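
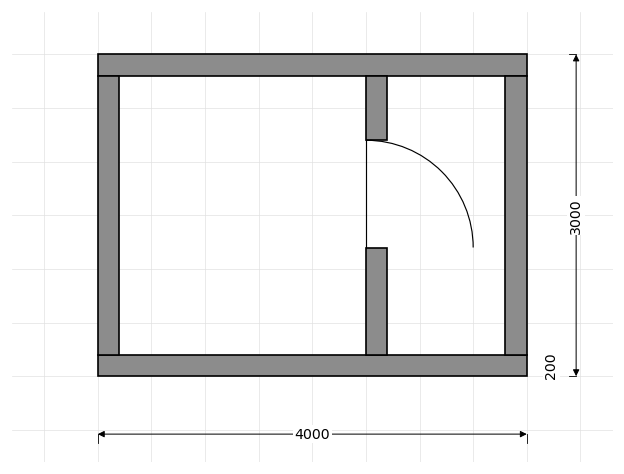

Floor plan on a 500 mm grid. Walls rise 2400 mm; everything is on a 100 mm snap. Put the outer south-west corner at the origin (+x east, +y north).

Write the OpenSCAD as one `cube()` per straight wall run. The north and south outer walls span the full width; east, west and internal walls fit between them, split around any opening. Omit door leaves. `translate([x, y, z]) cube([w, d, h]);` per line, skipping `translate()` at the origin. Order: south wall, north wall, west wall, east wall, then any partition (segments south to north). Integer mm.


cube([4000, 200, 2400]);
translate([0, 2800, 0]) cube([4000, 200, 2400]);
translate([0, 200, 0]) cube([200, 2600, 2400]);
translate([3800, 200, 0]) cube([200, 2600, 2400]);
translate([2500, 200, 0]) cube([200, 1000, 2400]);
translate([2500, 2200, 0]) cube([200, 600, 2400]);


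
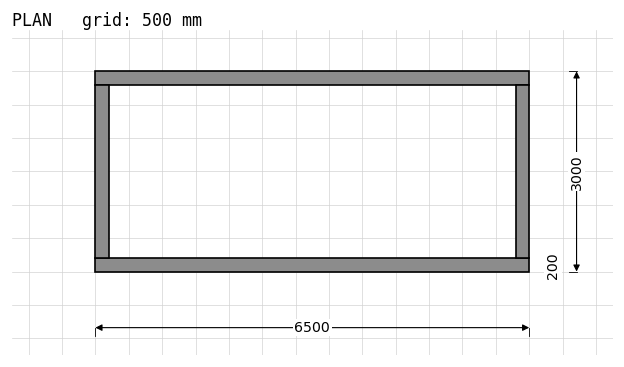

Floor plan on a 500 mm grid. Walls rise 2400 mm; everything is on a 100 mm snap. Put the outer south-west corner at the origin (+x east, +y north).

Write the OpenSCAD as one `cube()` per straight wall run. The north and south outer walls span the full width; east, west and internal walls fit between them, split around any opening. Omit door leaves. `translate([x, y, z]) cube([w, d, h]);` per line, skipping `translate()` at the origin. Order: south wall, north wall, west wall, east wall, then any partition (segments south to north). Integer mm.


cube([6500, 200, 2400]);
translate([0, 2800, 0]) cube([6500, 200, 2400]);
translate([0, 200, 0]) cube([200, 2600, 2400]);
translate([6300, 200, 0]) cube([200, 2600, 2400]);


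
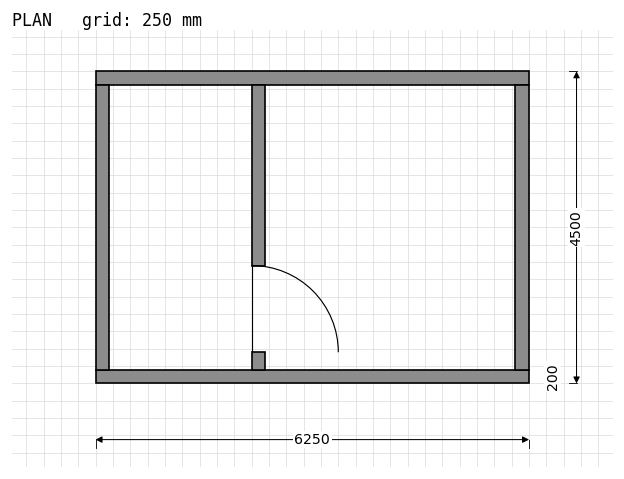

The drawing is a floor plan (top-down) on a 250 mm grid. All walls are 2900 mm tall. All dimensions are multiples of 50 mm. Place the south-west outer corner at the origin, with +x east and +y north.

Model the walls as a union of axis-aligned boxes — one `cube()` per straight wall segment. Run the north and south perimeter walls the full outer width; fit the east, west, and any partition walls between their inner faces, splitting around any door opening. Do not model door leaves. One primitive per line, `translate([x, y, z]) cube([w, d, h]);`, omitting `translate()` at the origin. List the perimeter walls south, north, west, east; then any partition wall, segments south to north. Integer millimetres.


cube([6250, 200, 2900]);
translate([0, 4300, 0]) cube([6250, 200, 2900]);
translate([0, 200, 0]) cube([200, 4100, 2900]);
translate([6050, 200, 0]) cube([200, 4100, 2900]);
translate([2250, 200, 0]) cube([200, 250, 2900]);
translate([2250, 1700, 0]) cube([200, 2600, 2900]);


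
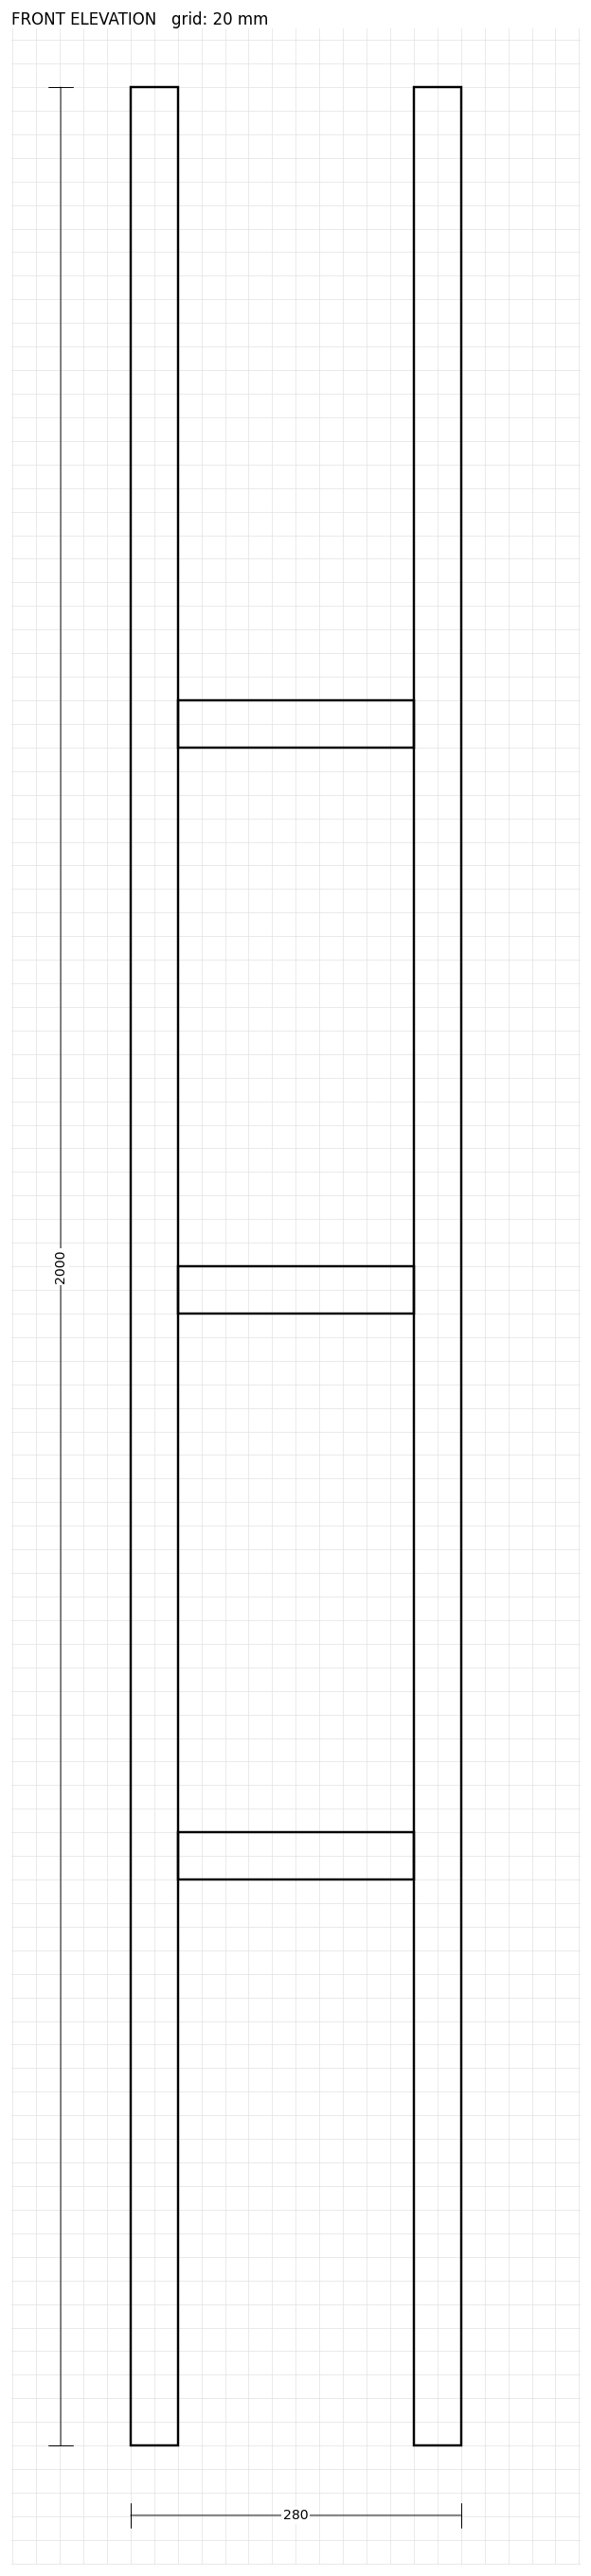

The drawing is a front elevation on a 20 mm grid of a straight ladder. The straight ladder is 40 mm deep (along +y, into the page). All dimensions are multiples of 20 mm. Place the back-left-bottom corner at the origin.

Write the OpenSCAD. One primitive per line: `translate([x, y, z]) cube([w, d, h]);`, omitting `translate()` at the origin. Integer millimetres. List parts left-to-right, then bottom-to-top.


cube([40, 40, 2000]);
translate([40, 0, 480]) cube([200, 40, 40]);
translate([40, 0, 960]) cube([200, 40, 40]);
translate([40, 0, 1440]) cube([200, 40, 40]);
translate([240, 0, 0]) cube([40, 40, 2000]);


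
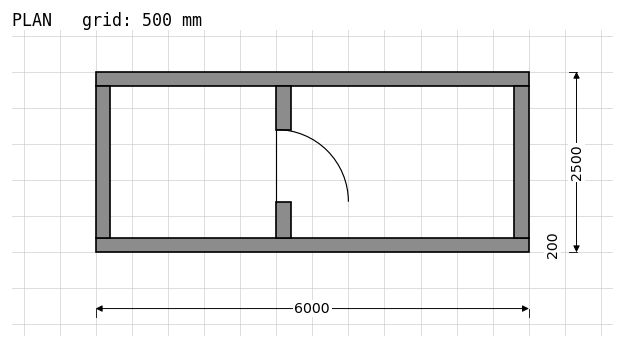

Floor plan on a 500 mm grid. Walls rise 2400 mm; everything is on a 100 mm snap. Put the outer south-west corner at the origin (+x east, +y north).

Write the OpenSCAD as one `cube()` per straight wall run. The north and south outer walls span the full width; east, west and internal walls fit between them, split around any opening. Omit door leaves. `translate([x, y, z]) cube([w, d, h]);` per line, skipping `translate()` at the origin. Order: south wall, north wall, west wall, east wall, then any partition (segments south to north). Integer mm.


cube([6000, 200, 2400]);
translate([0, 2300, 0]) cube([6000, 200, 2400]);
translate([0, 200, 0]) cube([200, 2100, 2400]);
translate([5800, 200, 0]) cube([200, 2100, 2400]);
translate([2500, 200, 0]) cube([200, 500, 2400]);
translate([2500, 1700, 0]) cube([200, 600, 2400]);


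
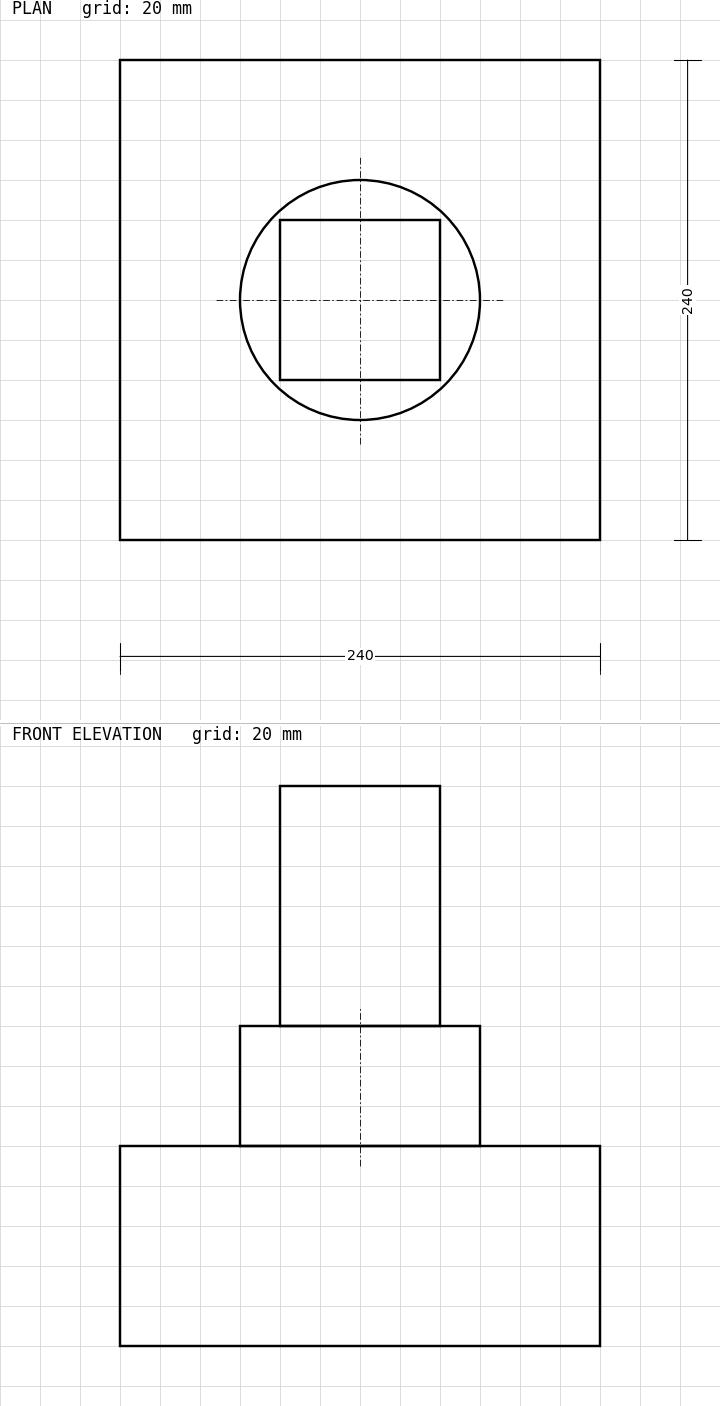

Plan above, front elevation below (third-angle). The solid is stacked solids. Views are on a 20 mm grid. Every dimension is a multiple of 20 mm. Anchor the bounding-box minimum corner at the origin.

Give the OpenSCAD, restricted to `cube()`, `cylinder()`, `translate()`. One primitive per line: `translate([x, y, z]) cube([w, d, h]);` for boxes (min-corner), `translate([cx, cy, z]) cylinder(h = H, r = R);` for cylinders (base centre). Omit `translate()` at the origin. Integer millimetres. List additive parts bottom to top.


cube([240, 240, 100]);
translate([120, 120, 100]) cylinder(h = 60, r = 60);
translate([80, 80, 160]) cube([80, 80, 120]);


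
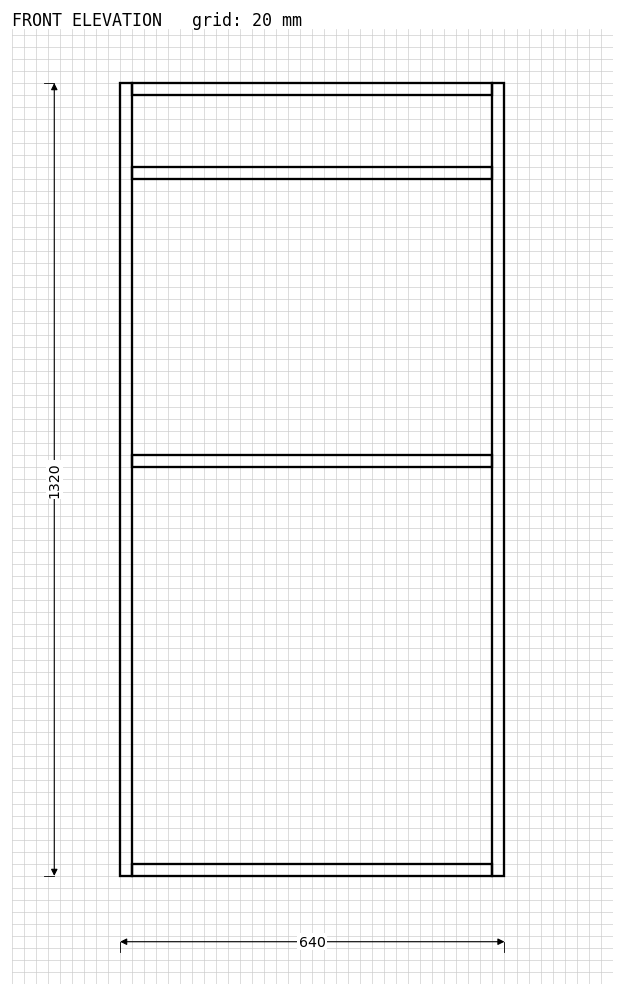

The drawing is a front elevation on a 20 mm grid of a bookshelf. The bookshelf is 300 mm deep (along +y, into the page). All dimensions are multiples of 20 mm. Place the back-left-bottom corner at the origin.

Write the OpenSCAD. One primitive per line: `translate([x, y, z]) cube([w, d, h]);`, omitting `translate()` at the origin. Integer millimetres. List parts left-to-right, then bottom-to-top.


cube([20, 300, 1320]);
translate([20, 0, 0]) cube([600, 300, 20]);
translate([20, 0, 680]) cube([600, 300, 20]);
translate([20, 0, 1160]) cube([600, 300, 20]);
translate([20, 0, 1300]) cube([600, 300, 20]);
translate([620, 0, 0]) cube([20, 300, 1320]);


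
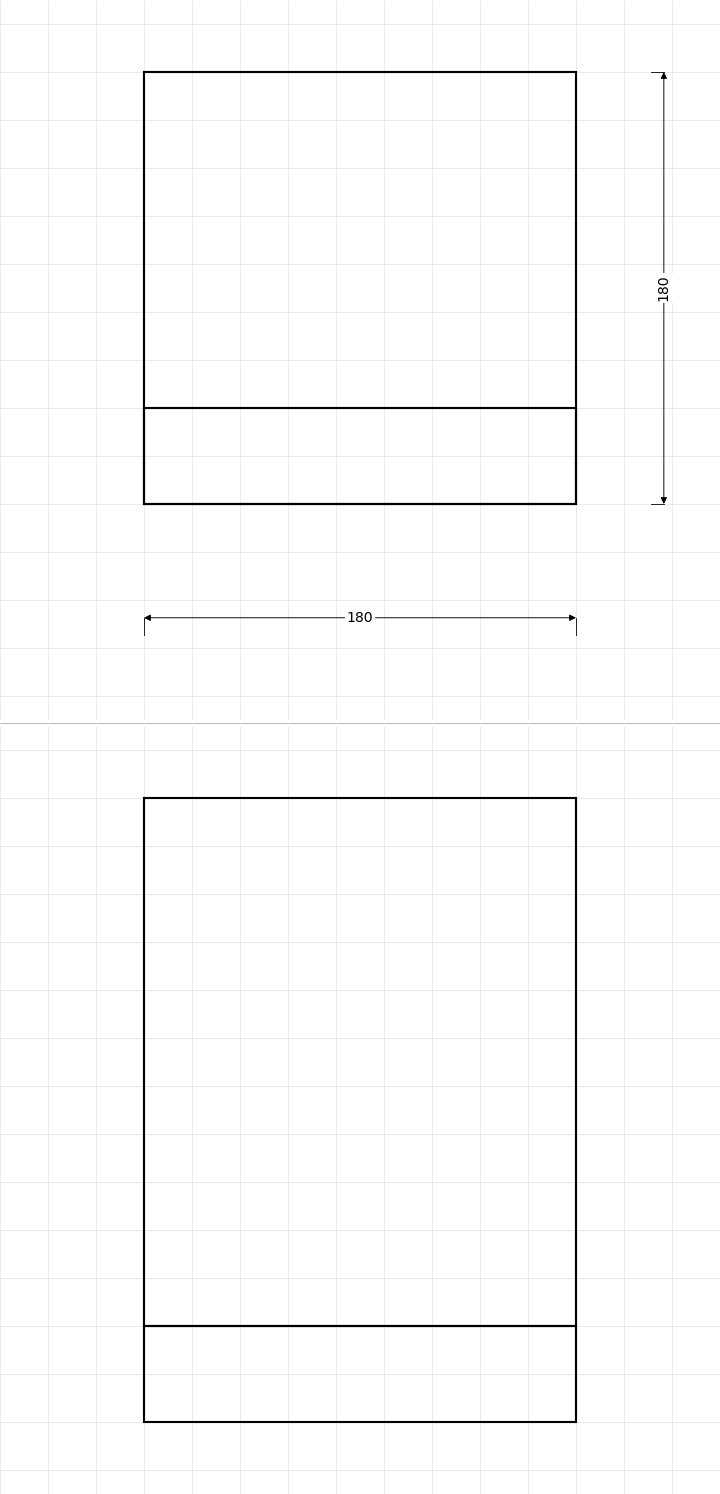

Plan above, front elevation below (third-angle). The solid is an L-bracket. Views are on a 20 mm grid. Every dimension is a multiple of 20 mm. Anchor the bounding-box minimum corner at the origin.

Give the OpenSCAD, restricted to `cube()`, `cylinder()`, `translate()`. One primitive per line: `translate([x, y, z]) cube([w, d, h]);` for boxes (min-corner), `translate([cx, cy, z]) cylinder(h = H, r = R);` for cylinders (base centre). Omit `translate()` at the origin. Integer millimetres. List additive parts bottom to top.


cube([180, 180, 40]);
translate([0, 0, 40]) cube([180, 40, 220]);


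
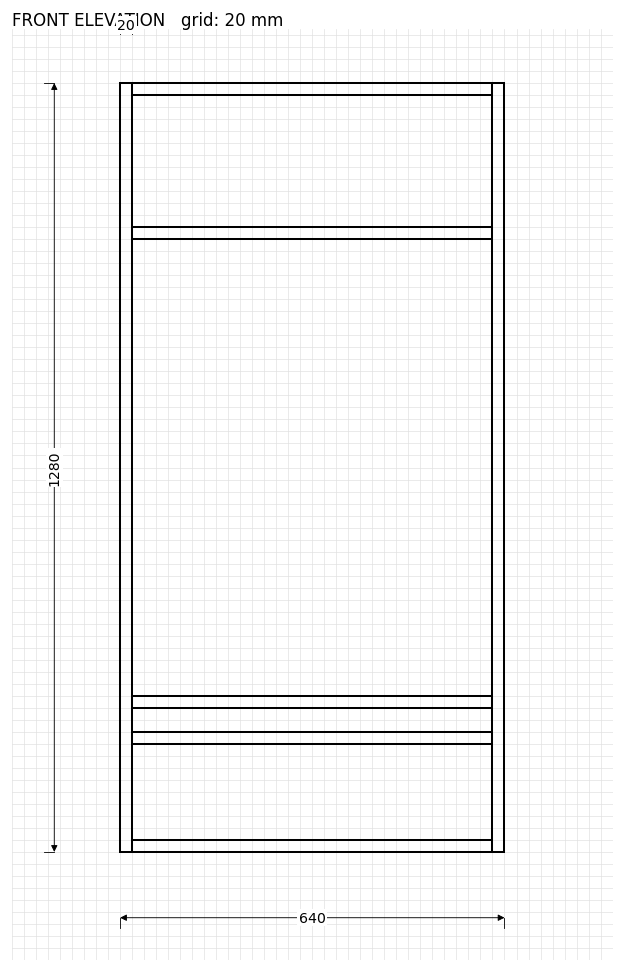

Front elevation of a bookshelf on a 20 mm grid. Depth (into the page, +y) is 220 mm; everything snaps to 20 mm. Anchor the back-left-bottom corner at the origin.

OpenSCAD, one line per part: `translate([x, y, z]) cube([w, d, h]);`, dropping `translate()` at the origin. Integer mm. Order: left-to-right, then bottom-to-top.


cube([20, 220, 1280]);
translate([20, 0, 0]) cube([600, 220, 20]);
translate([20, 0, 180]) cube([600, 220, 20]);
translate([20, 0, 240]) cube([600, 220, 20]);
translate([20, 0, 1020]) cube([600, 220, 20]);
translate([20, 0, 1260]) cube([600, 220, 20]);
translate([620, 0, 0]) cube([20, 220, 1280]);


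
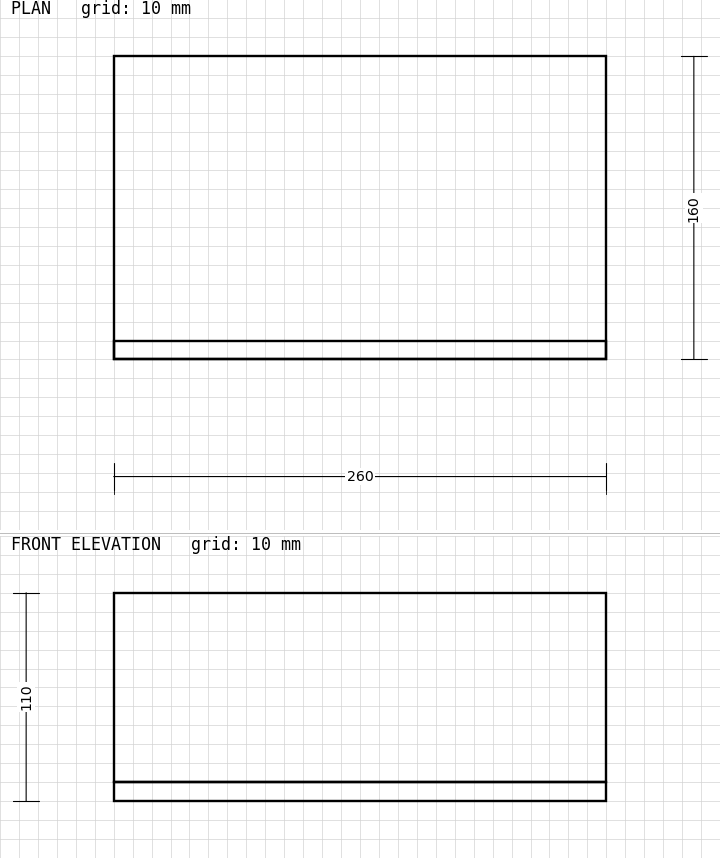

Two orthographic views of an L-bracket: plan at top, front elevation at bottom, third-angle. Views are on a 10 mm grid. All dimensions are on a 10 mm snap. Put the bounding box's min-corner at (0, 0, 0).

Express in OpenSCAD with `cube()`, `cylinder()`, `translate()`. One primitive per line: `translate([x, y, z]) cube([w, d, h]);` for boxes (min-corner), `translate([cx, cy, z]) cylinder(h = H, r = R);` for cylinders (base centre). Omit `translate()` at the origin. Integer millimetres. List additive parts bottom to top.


cube([260, 160, 10]);
translate([0, 0, 10]) cube([260, 10, 100]);


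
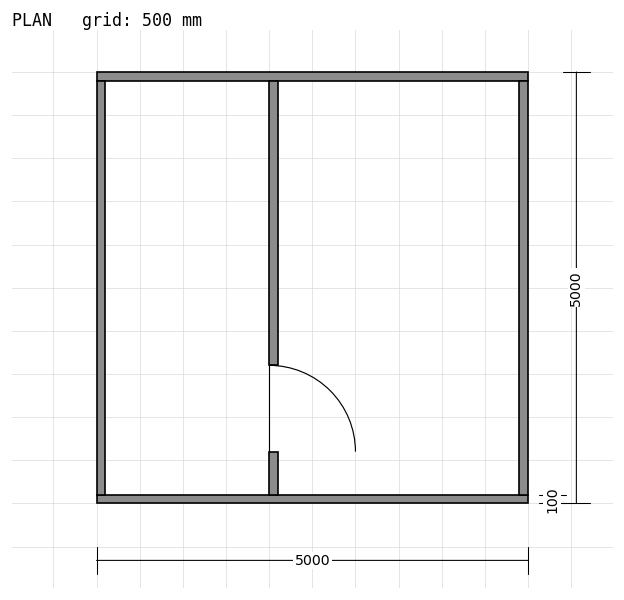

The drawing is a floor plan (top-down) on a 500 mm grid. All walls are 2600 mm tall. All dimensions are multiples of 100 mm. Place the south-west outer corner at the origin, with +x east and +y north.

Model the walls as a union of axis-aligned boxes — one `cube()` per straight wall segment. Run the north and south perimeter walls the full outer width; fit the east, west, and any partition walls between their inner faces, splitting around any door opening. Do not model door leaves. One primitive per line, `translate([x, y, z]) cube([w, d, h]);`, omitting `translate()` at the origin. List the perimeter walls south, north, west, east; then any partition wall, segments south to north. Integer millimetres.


cube([5000, 100, 2600]);
translate([0, 4900, 0]) cube([5000, 100, 2600]);
translate([0, 100, 0]) cube([100, 4800, 2600]);
translate([4900, 100, 0]) cube([100, 4800, 2600]);
translate([2000, 100, 0]) cube([100, 500, 2600]);
translate([2000, 1600, 0]) cube([100, 3300, 2600]);


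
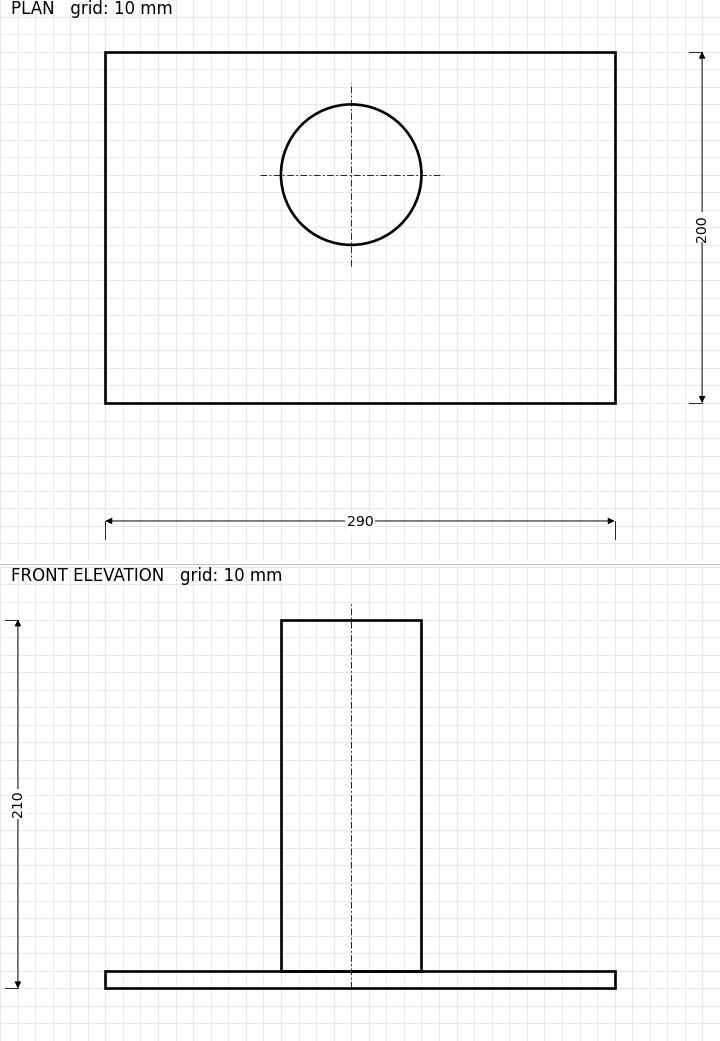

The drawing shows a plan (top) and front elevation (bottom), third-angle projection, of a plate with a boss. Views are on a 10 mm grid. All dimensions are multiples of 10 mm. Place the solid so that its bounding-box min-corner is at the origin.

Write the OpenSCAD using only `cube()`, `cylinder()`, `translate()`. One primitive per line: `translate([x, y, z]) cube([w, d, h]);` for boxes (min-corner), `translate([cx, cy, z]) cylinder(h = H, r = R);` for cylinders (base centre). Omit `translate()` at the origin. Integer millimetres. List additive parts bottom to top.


cube([290, 200, 10]);
translate([140, 130, 10]) cylinder(h = 200, r = 40);


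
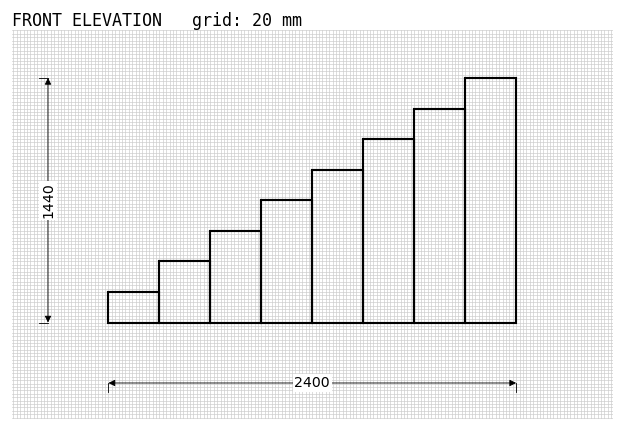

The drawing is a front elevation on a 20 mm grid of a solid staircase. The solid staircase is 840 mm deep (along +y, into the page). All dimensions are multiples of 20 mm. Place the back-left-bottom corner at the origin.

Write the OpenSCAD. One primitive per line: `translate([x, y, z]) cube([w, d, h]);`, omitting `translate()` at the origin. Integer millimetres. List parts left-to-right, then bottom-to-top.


cube([300, 840, 180]);
translate([300, 0, 0]) cube([300, 840, 360]);
translate([600, 0, 0]) cube([300, 840, 540]);
translate([900, 0, 0]) cube([300, 840, 720]);
translate([1200, 0, 0]) cube([300, 840, 900]);
translate([1500, 0, 0]) cube([300, 840, 1080]);
translate([1800, 0, 0]) cube([300, 840, 1260]);
translate([2100, 0, 0]) cube([300, 840, 1440]);


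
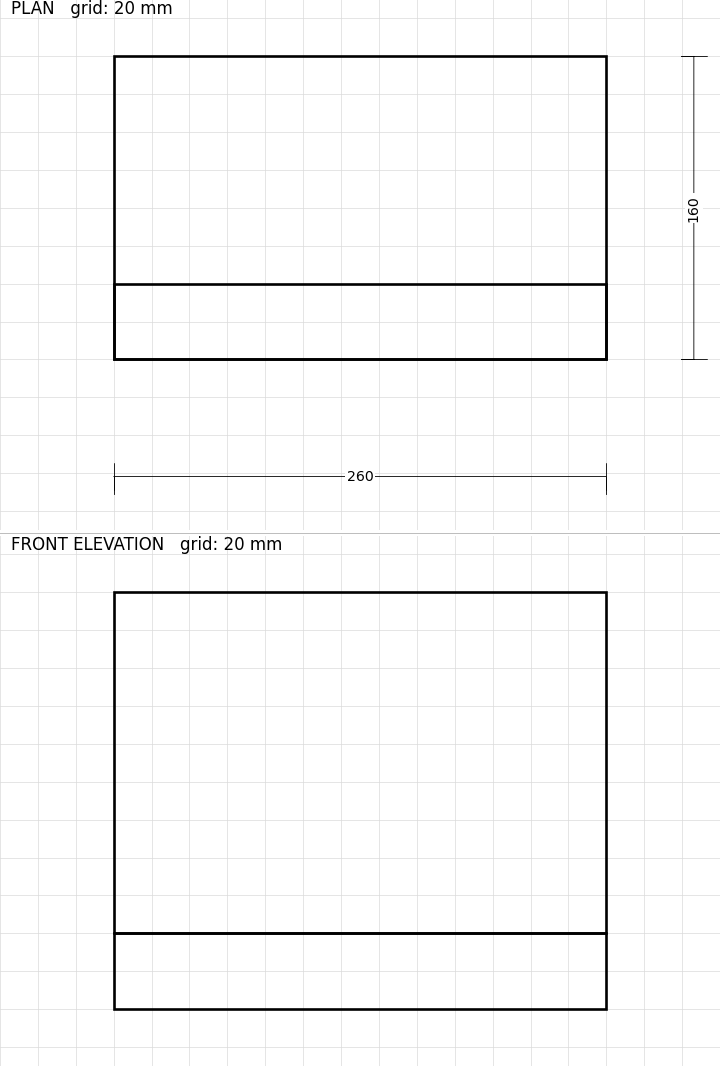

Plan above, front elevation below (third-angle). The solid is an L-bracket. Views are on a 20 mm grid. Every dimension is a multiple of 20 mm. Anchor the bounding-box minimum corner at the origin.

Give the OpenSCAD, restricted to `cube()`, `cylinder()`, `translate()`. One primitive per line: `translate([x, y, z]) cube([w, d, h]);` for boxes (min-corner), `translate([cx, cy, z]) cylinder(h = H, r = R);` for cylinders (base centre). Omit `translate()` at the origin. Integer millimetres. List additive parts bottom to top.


cube([260, 160, 40]);
translate([0, 0, 40]) cube([260, 40, 180]);


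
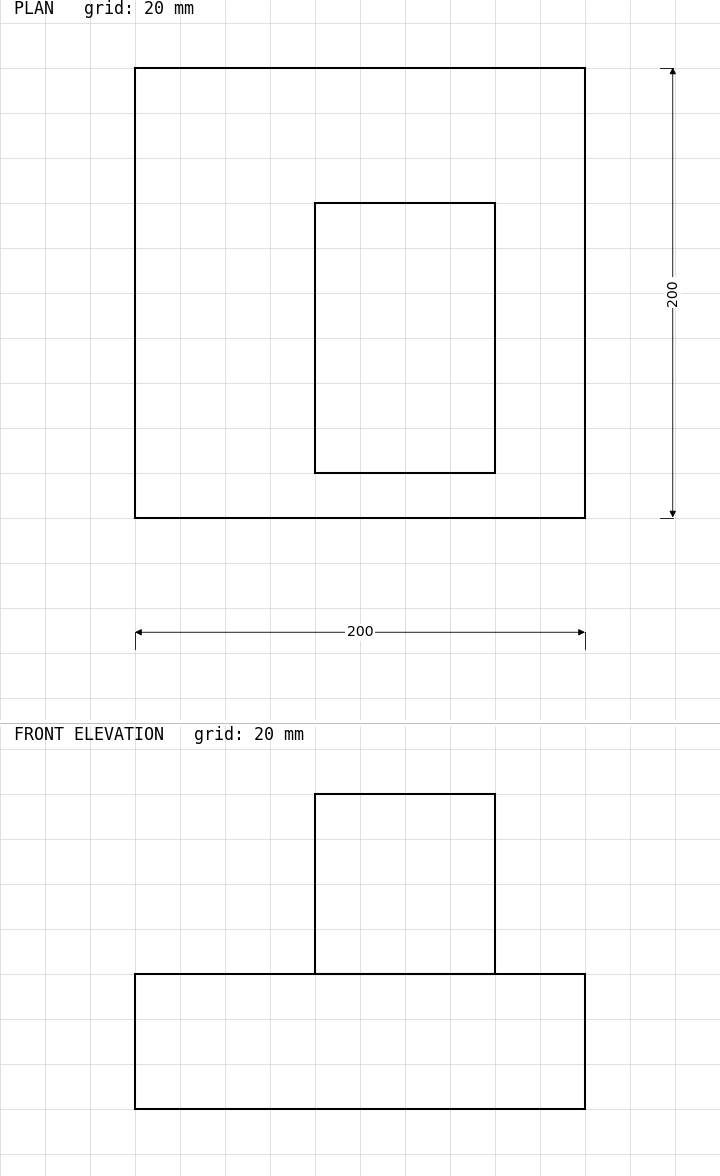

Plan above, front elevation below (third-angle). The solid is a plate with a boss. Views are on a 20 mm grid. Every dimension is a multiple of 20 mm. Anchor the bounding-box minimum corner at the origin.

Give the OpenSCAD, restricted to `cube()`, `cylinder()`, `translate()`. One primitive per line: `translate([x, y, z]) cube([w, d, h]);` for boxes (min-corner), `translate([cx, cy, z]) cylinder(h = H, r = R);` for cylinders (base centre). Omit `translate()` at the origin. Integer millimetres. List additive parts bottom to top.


cube([200, 200, 60]);
translate([80, 20, 60]) cube([80, 120, 80]);


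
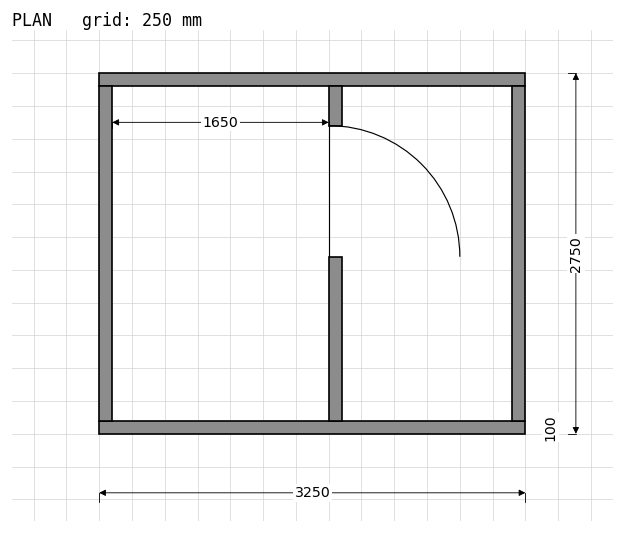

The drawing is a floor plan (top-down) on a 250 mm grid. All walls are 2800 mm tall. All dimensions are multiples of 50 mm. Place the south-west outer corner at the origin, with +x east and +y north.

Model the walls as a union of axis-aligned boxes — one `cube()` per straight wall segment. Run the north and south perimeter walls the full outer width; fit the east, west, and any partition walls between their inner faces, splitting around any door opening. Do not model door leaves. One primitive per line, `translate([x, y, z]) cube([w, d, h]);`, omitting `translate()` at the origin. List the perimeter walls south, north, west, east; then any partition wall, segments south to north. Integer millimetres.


cube([3250, 100, 2800]);
translate([0, 2650, 0]) cube([3250, 100, 2800]);
translate([0, 100, 0]) cube([100, 2550, 2800]);
translate([3150, 100, 0]) cube([100, 2550, 2800]);
translate([1750, 100, 0]) cube([100, 1250, 2800]);
translate([1750, 2350, 0]) cube([100, 300, 2800]);


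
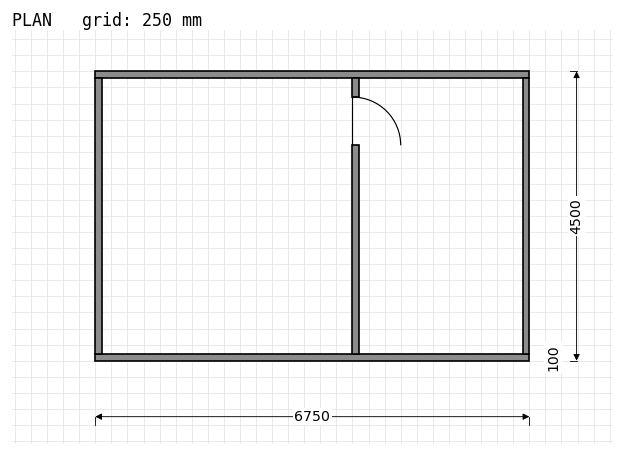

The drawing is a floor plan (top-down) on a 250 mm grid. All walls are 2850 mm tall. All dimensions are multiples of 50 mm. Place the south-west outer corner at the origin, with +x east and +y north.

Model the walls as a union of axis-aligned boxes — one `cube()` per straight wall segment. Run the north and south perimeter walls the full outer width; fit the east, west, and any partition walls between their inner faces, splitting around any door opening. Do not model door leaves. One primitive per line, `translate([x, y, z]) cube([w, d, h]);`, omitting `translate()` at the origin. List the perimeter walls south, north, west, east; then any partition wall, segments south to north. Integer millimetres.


cube([6750, 100, 2850]);
translate([0, 4400, 0]) cube([6750, 100, 2850]);
translate([0, 100, 0]) cube([100, 4300, 2850]);
translate([6650, 100, 0]) cube([100, 4300, 2850]);
translate([4000, 100, 0]) cube([100, 3250, 2850]);
translate([4000, 4100, 0]) cube([100, 300, 2850]);


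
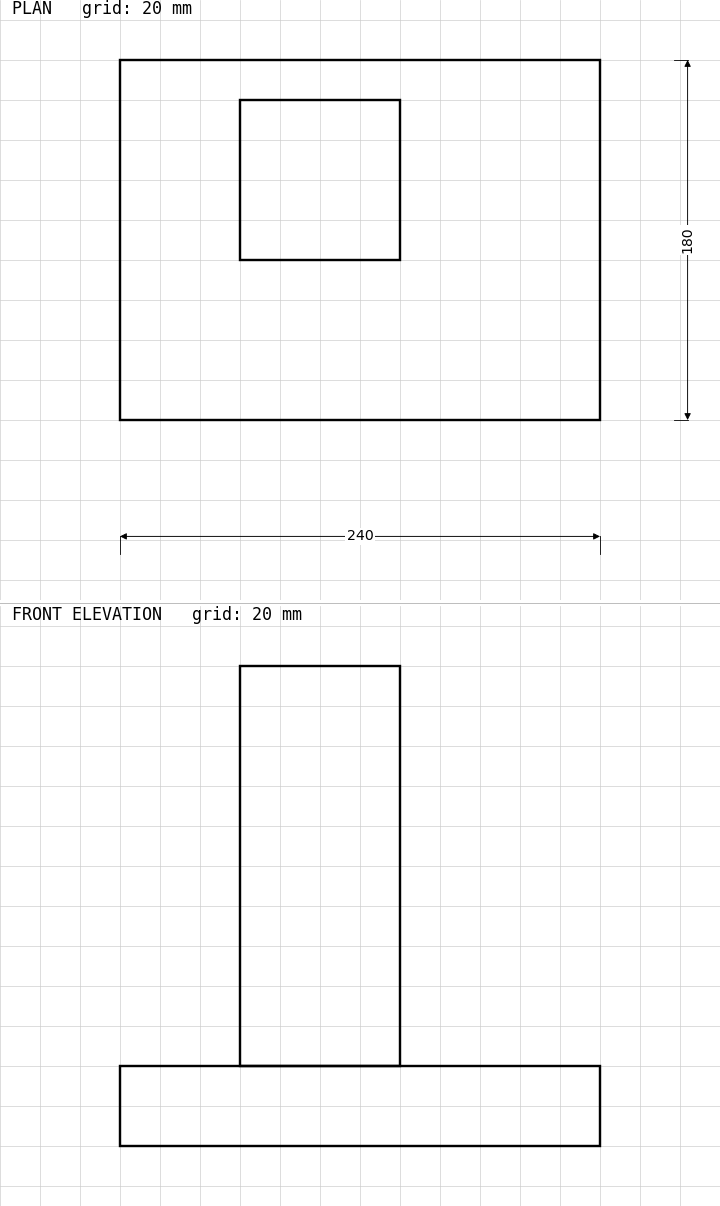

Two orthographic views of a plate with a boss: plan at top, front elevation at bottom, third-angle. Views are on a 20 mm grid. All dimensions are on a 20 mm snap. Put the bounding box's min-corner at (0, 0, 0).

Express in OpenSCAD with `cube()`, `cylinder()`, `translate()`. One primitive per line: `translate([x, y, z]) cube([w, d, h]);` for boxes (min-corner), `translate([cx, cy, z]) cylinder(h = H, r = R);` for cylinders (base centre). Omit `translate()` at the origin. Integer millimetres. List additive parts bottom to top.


cube([240, 180, 40]);
translate([60, 80, 40]) cube([80, 80, 200]);


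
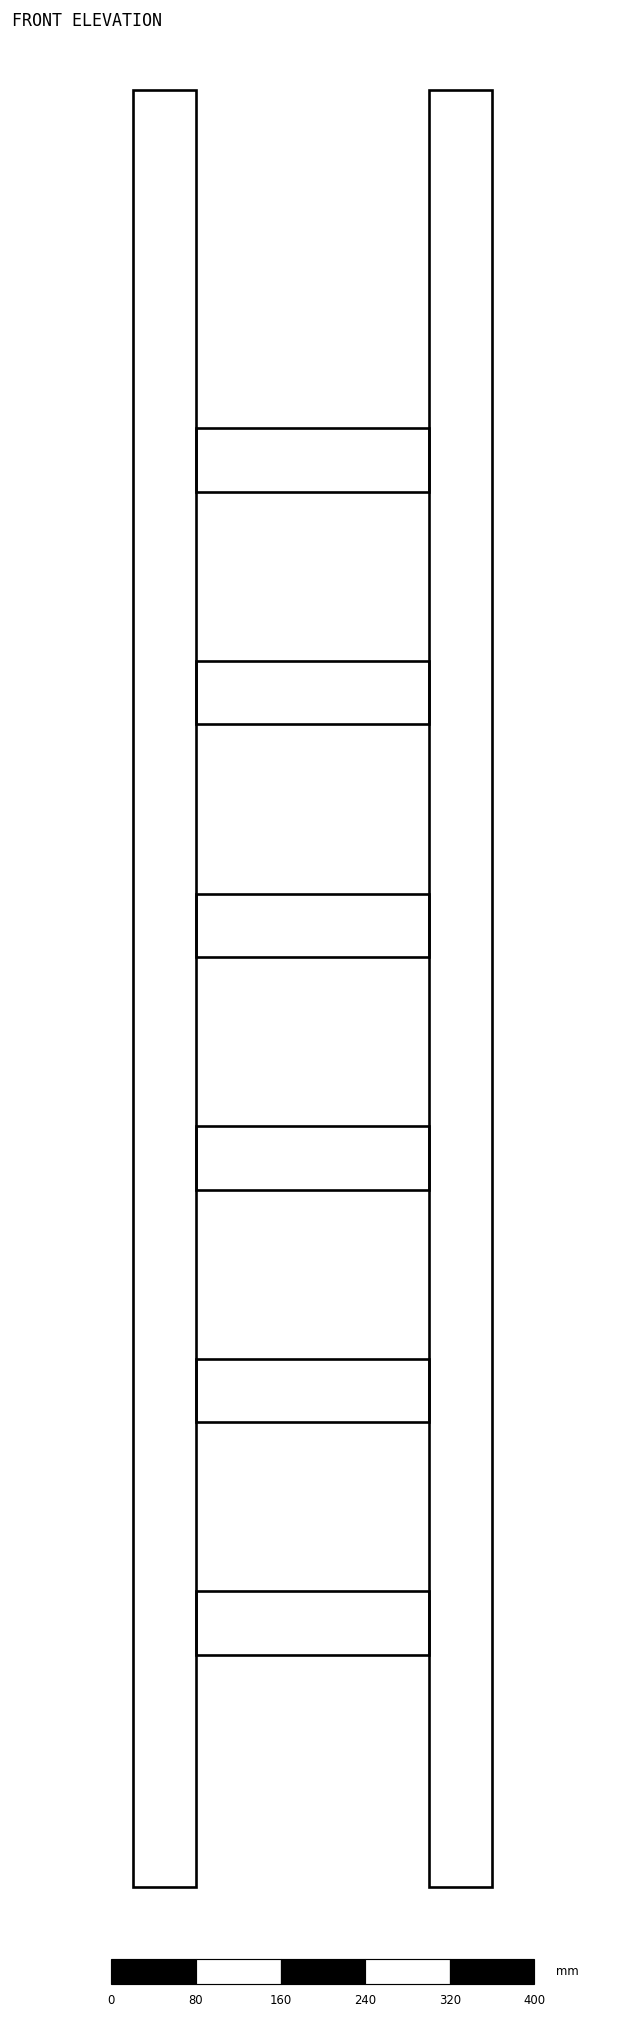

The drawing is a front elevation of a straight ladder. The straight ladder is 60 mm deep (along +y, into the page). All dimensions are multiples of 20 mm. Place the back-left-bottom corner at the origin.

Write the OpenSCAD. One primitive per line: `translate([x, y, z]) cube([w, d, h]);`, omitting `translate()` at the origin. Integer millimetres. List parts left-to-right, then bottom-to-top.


cube([60, 60, 1700]);
translate([60, 0, 220]) cube([220, 60, 60]);
translate([60, 0, 440]) cube([220, 60, 60]);
translate([60, 0, 660]) cube([220, 60, 60]);
translate([60, 0, 880]) cube([220, 60, 60]);
translate([60, 0, 1100]) cube([220, 60, 60]);
translate([60, 0, 1320]) cube([220, 60, 60]);
translate([280, 0, 0]) cube([60, 60, 1700]);


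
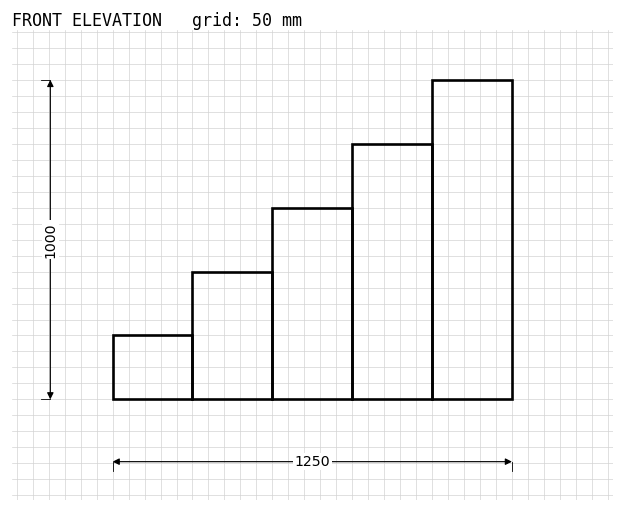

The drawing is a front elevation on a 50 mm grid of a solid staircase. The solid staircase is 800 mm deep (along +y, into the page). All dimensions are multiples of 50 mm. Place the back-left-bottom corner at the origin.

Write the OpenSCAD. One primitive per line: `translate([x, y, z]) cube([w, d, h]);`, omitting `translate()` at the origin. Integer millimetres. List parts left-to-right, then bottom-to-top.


cube([250, 800, 200]);
translate([250, 0, 0]) cube([250, 800, 400]);
translate([500, 0, 0]) cube([250, 800, 600]);
translate([750, 0, 0]) cube([250, 800, 800]);
translate([1000, 0, 0]) cube([250, 800, 1000]);


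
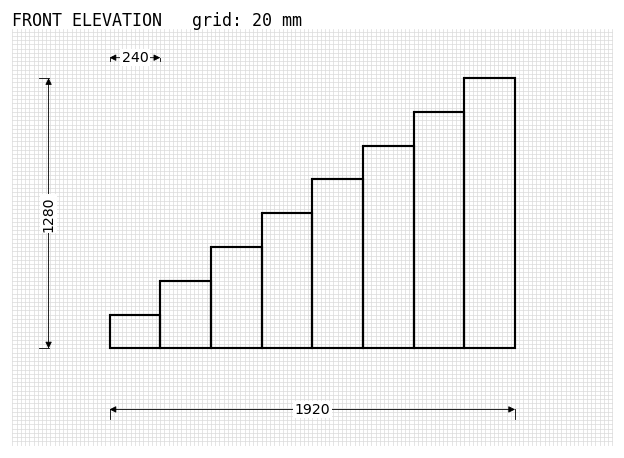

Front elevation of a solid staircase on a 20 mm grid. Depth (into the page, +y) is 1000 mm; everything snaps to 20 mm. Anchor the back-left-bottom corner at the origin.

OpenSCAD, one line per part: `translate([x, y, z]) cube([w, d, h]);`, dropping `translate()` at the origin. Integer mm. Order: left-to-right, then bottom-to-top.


cube([240, 1000, 160]);
translate([240, 0, 0]) cube([240, 1000, 320]);
translate([480, 0, 0]) cube([240, 1000, 480]);
translate([720, 0, 0]) cube([240, 1000, 640]);
translate([960, 0, 0]) cube([240, 1000, 800]);
translate([1200, 0, 0]) cube([240, 1000, 960]);
translate([1440, 0, 0]) cube([240, 1000, 1120]);
translate([1680, 0, 0]) cube([240, 1000, 1280]);


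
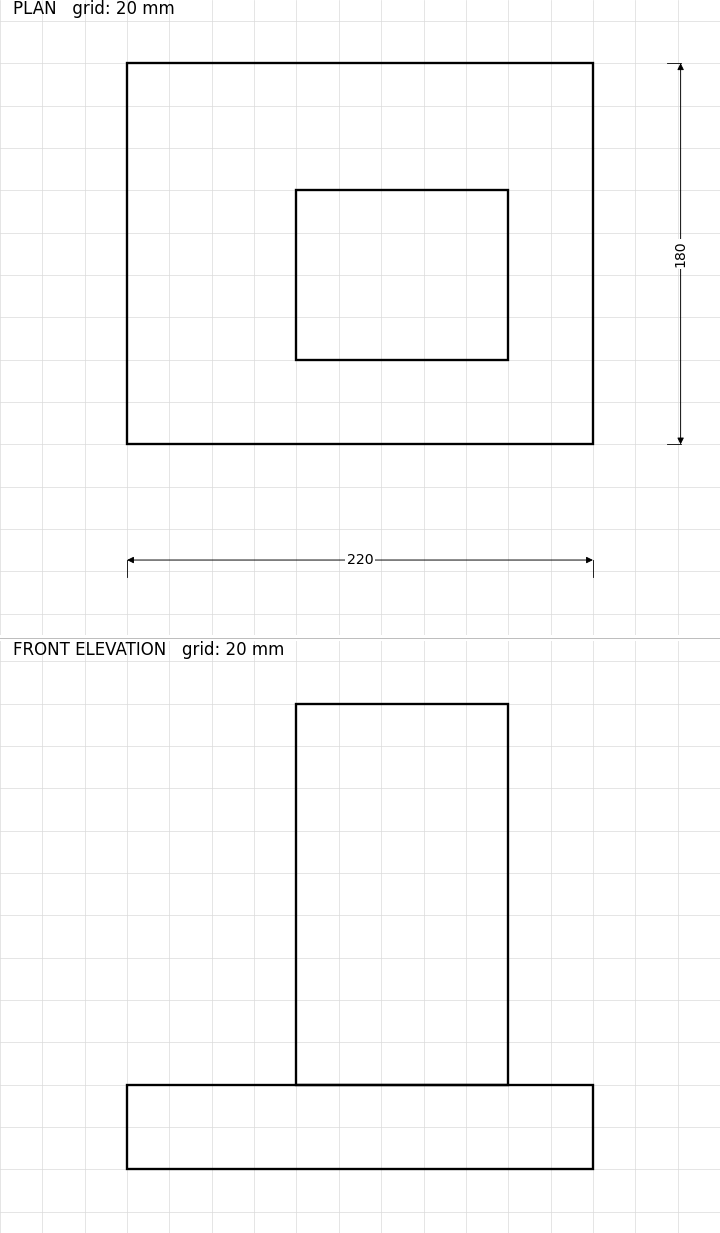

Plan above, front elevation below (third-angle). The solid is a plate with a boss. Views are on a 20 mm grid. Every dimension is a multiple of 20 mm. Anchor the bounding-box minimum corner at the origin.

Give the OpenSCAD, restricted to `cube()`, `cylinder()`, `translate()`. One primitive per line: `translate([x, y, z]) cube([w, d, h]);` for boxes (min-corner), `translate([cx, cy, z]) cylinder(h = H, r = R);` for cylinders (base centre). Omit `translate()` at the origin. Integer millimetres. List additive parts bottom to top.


cube([220, 180, 40]);
translate([80, 40, 40]) cube([100, 80, 180]);


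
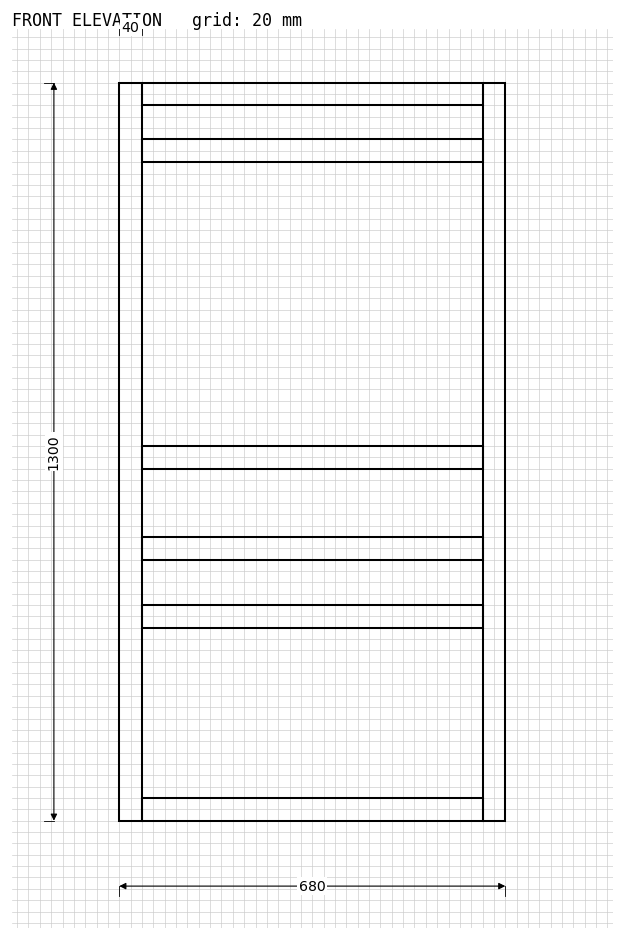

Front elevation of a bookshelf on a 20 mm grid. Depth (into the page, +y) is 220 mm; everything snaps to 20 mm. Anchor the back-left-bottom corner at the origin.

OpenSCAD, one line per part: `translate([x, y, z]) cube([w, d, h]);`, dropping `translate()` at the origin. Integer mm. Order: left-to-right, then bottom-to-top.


cube([40, 220, 1300]);
translate([40, 0, 0]) cube([600, 220, 40]);
translate([40, 0, 340]) cube([600, 220, 40]);
translate([40, 0, 460]) cube([600, 220, 40]);
translate([40, 0, 620]) cube([600, 220, 40]);
translate([40, 0, 1160]) cube([600, 220, 40]);
translate([40, 0, 1260]) cube([600, 220, 40]);
translate([640, 0, 0]) cube([40, 220, 1300]);


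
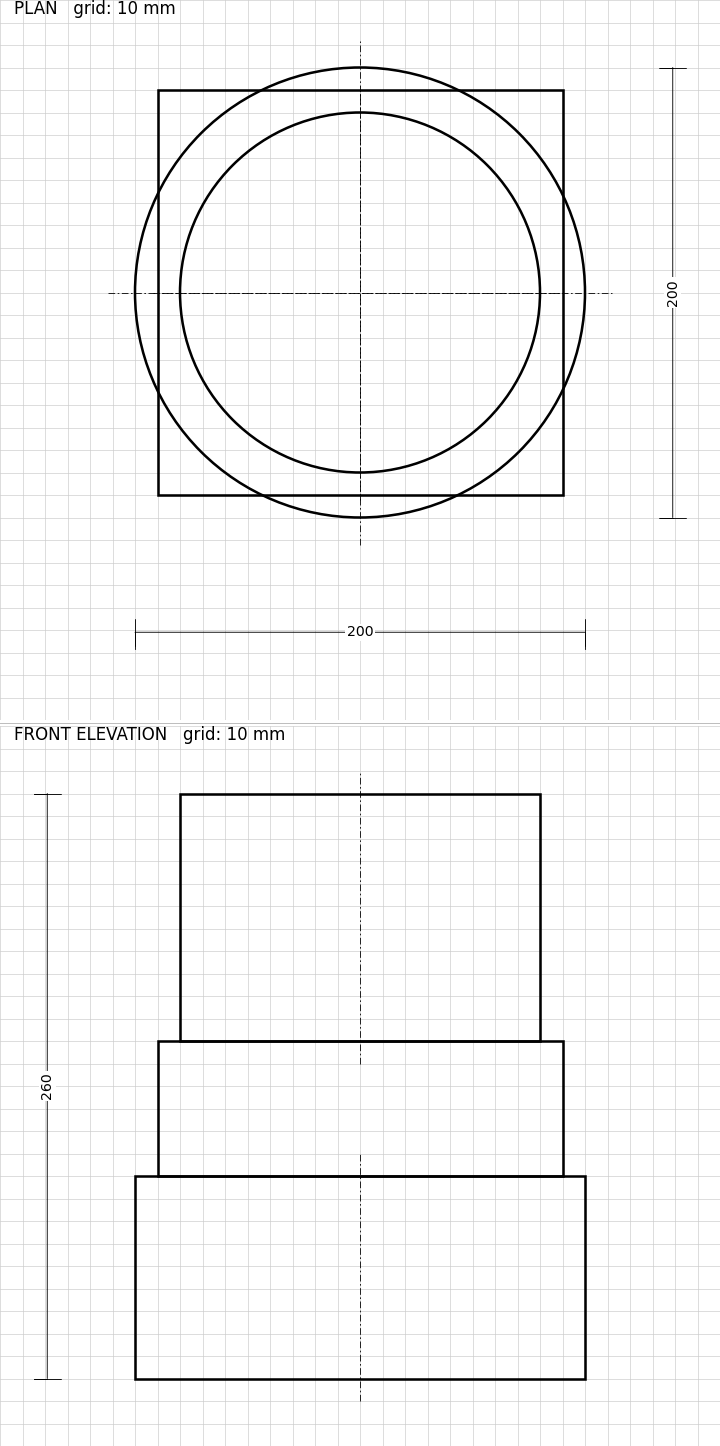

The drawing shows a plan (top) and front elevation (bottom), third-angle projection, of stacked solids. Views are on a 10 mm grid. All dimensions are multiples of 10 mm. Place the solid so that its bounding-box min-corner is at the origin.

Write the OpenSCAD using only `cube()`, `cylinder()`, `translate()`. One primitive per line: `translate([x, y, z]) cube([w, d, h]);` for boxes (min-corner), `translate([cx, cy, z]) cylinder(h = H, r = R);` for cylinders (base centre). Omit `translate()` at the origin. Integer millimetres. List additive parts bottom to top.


translate([100, 100, 0]) cylinder(h = 90, r = 100);
translate([10, 10, 90]) cube([180, 180, 60]);
translate([100, 100, 150]) cylinder(h = 110, r = 80);


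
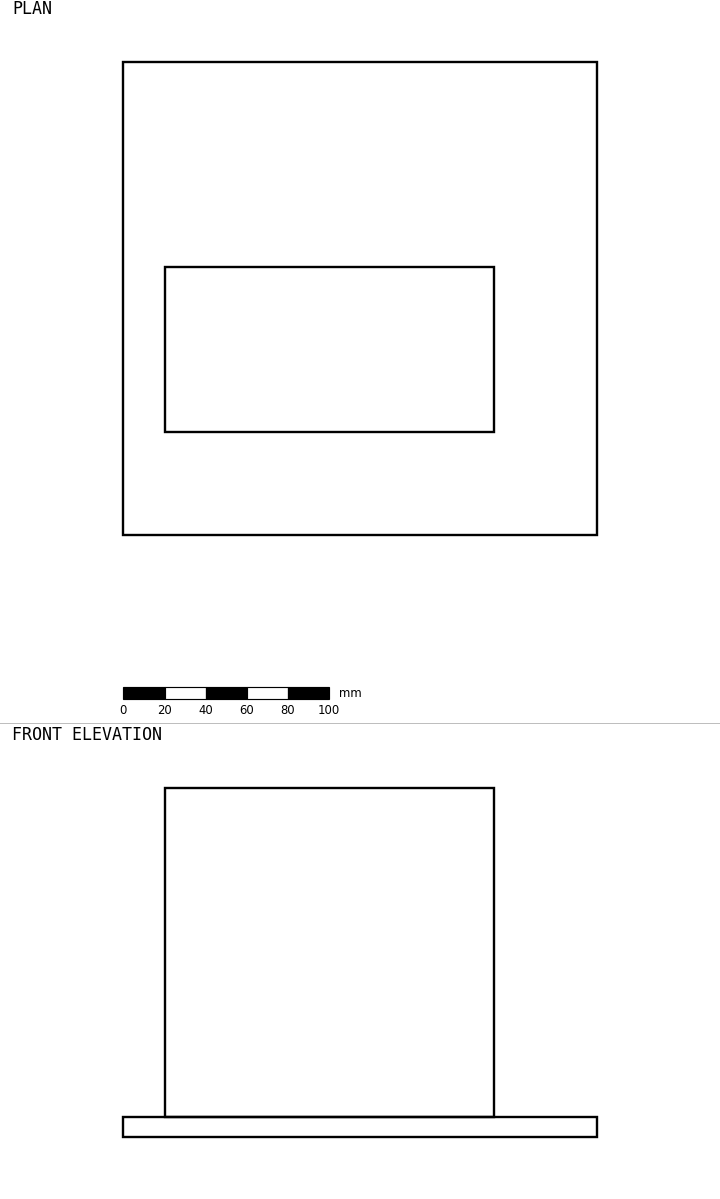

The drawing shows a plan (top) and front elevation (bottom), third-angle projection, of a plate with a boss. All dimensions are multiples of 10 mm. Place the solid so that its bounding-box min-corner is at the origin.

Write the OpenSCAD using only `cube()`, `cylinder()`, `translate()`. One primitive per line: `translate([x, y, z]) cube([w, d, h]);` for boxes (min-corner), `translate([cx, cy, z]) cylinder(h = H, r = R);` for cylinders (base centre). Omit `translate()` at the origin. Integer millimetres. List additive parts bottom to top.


cube([230, 230, 10]);
translate([20, 50, 10]) cube([160, 80, 160]);


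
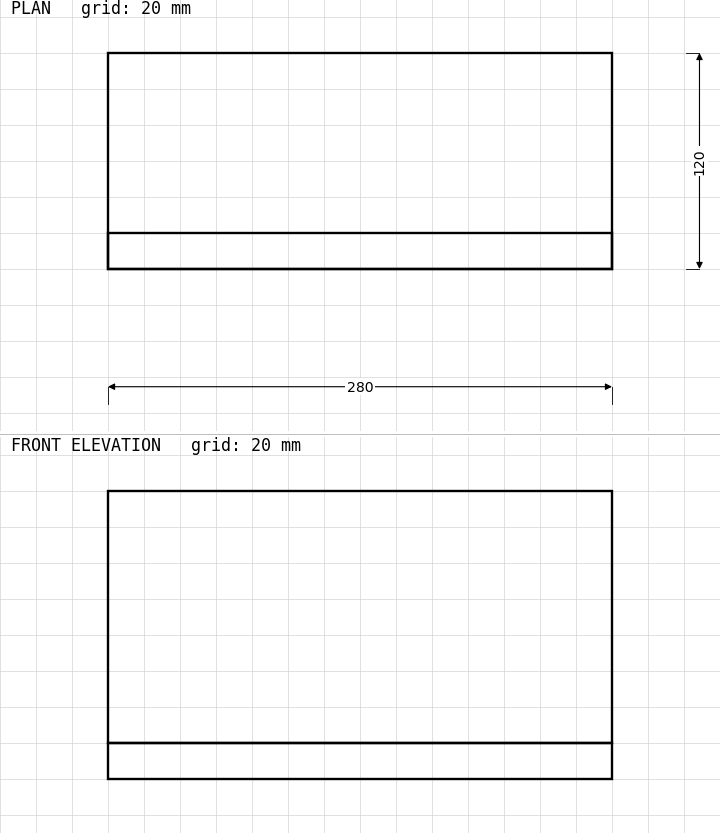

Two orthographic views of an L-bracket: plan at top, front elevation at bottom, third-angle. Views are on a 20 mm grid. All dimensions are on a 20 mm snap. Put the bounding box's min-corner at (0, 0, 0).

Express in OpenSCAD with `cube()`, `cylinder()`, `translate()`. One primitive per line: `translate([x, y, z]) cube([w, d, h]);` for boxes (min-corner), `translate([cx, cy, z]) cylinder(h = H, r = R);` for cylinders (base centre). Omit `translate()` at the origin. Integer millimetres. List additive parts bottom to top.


cube([280, 120, 20]);
translate([0, 0, 20]) cube([280, 20, 140]);


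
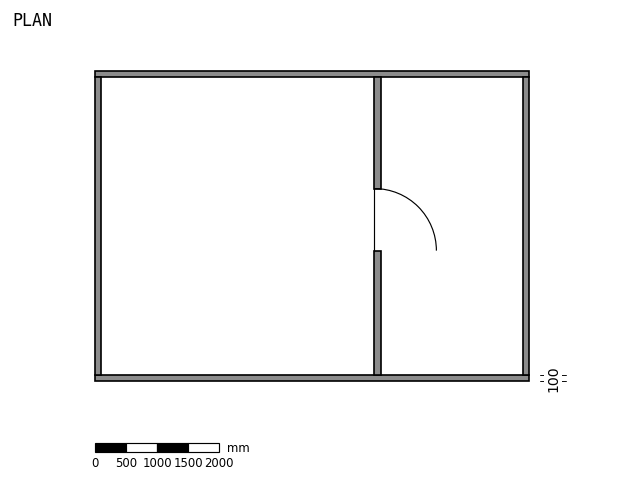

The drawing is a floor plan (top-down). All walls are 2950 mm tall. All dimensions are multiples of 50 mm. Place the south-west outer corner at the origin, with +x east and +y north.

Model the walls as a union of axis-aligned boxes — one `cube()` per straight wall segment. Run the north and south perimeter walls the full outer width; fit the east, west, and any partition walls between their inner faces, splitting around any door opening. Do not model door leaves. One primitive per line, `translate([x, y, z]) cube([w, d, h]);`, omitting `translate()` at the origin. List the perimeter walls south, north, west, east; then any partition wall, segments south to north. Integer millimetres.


cube([7000, 100, 2950]);
translate([0, 4900, 0]) cube([7000, 100, 2950]);
translate([0, 100, 0]) cube([100, 4800, 2950]);
translate([6900, 100, 0]) cube([100, 4800, 2950]);
translate([4500, 100, 0]) cube([100, 2000, 2950]);
translate([4500, 3100, 0]) cube([100, 1800, 2950]);


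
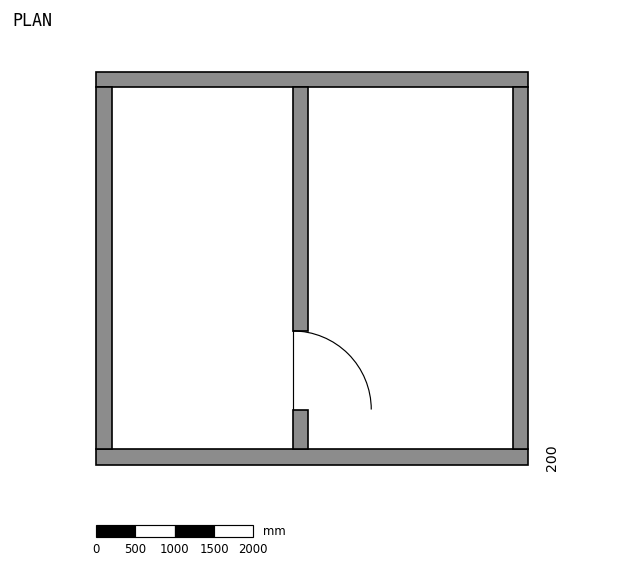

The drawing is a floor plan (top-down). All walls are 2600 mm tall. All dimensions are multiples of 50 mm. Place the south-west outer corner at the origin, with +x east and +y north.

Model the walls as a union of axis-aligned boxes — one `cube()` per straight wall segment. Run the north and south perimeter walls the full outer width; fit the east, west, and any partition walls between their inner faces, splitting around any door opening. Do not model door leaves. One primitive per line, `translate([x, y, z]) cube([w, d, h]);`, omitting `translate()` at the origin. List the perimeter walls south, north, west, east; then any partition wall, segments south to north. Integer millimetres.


cube([5500, 200, 2600]);
translate([0, 4800, 0]) cube([5500, 200, 2600]);
translate([0, 200, 0]) cube([200, 4600, 2600]);
translate([5300, 200, 0]) cube([200, 4600, 2600]);
translate([2500, 200, 0]) cube([200, 500, 2600]);
translate([2500, 1700, 0]) cube([200, 3100, 2600]);


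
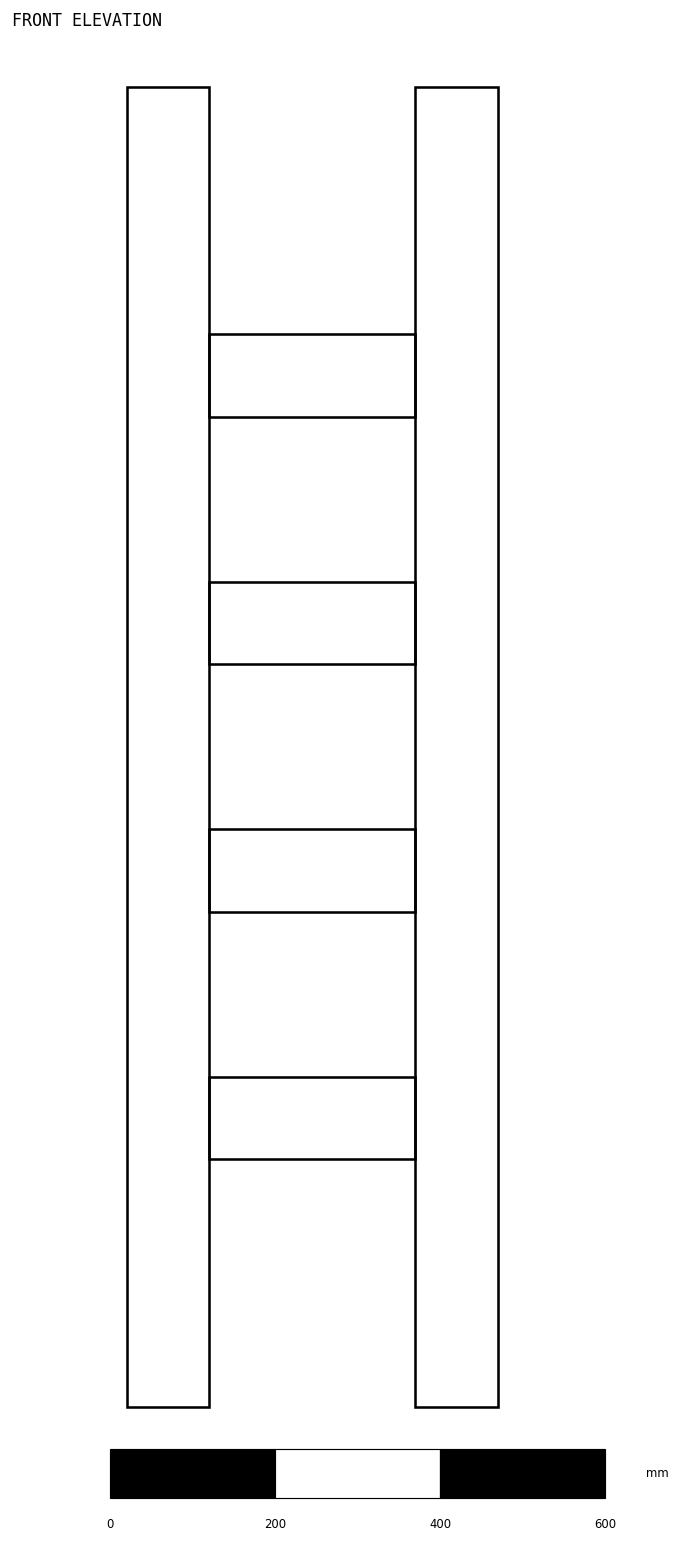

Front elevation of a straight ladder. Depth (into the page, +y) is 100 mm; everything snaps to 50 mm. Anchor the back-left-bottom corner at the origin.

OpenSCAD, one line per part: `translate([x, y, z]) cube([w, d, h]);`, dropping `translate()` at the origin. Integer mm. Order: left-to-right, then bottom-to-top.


cube([100, 100, 1600]);
translate([100, 0, 300]) cube([250, 100, 100]);
translate([100, 0, 600]) cube([250, 100, 100]);
translate([100, 0, 900]) cube([250, 100, 100]);
translate([100, 0, 1200]) cube([250, 100, 100]);
translate([350, 0, 0]) cube([100, 100, 1600]);


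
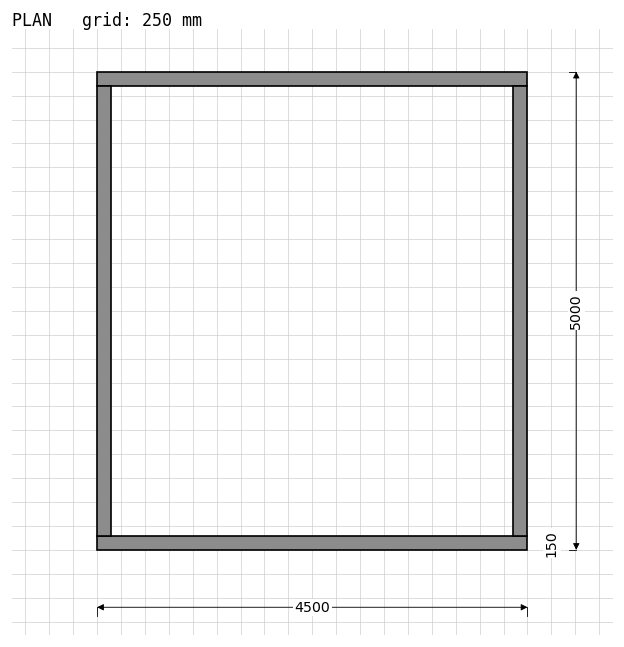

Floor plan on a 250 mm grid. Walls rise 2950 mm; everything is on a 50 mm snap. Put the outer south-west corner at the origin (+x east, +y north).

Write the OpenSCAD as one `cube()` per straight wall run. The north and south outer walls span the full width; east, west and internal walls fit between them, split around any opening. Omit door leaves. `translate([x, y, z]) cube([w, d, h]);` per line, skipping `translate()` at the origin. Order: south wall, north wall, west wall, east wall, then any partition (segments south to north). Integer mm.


cube([4500, 150, 2950]);
translate([0, 4850, 0]) cube([4500, 150, 2950]);
translate([0, 150, 0]) cube([150, 4700, 2950]);
translate([4350, 150, 0]) cube([150, 4700, 2950]);


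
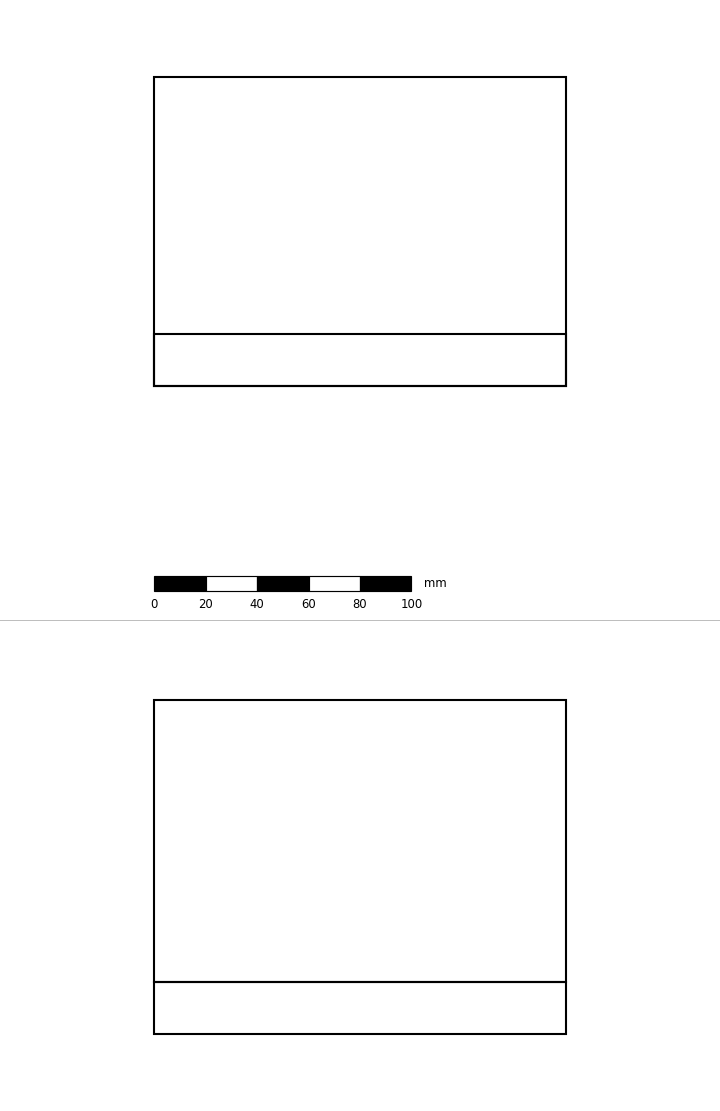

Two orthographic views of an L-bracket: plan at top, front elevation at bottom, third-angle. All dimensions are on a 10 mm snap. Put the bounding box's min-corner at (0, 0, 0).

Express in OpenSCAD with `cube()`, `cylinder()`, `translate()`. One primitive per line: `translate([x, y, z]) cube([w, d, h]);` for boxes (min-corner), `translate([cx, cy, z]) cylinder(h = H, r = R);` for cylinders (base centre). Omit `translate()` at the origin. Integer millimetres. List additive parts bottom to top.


cube([160, 120, 20]);
translate([0, 0, 20]) cube([160, 20, 110]);


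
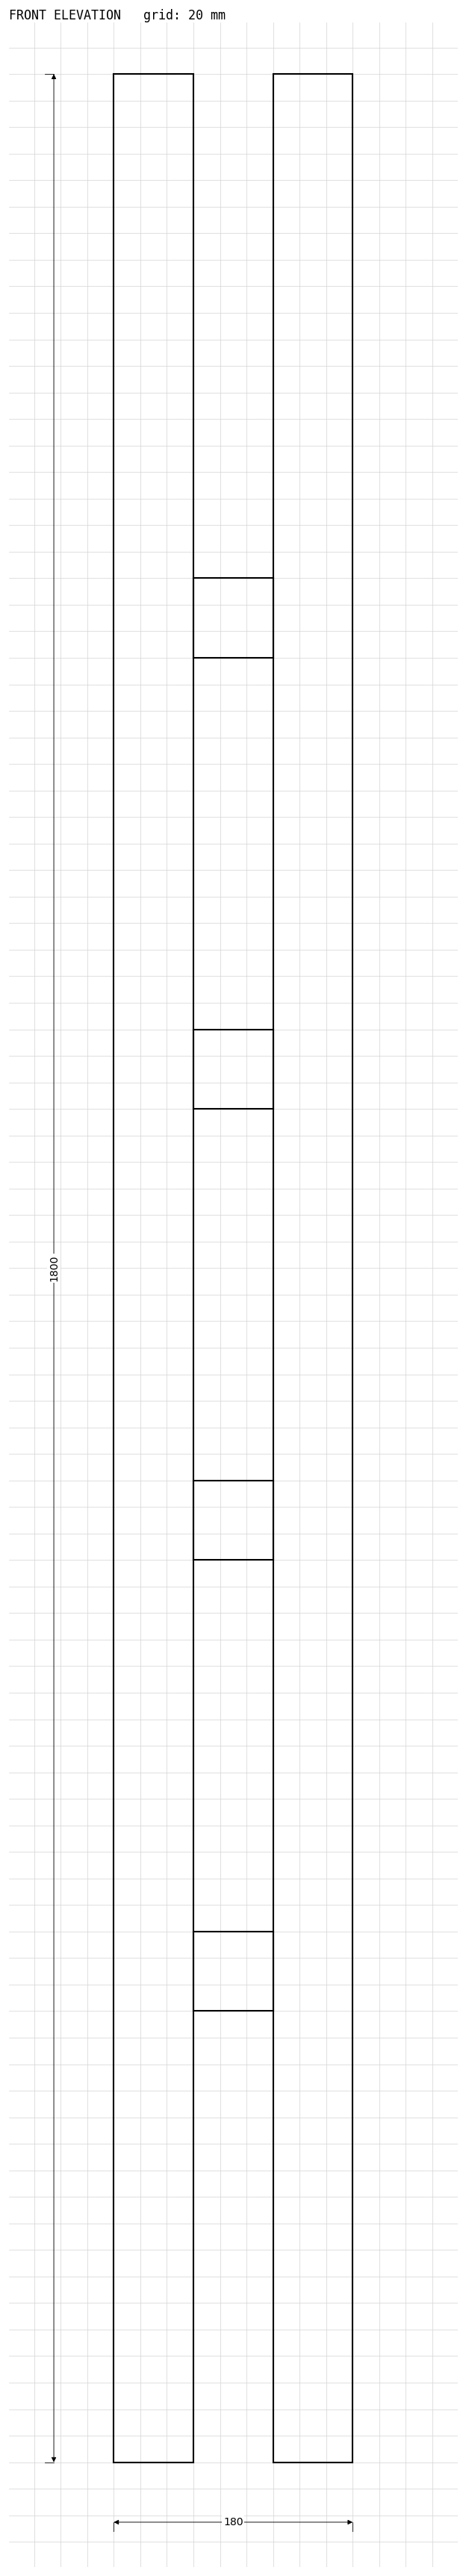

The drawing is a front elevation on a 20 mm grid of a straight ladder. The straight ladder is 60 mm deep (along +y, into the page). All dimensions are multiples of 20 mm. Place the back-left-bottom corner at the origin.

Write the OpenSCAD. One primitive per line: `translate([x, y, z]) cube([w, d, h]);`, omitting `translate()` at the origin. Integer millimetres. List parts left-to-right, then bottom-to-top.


cube([60, 60, 1800]);
translate([60, 0, 340]) cube([60, 60, 60]);
translate([60, 0, 680]) cube([60, 60, 60]);
translate([60, 0, 1020]) cube([60, 60, 60]);
translate([60, 0, 1360]) cube([60, 60, 60]);
translate([120, 0, 0]) cube([60, 60, 1800]);


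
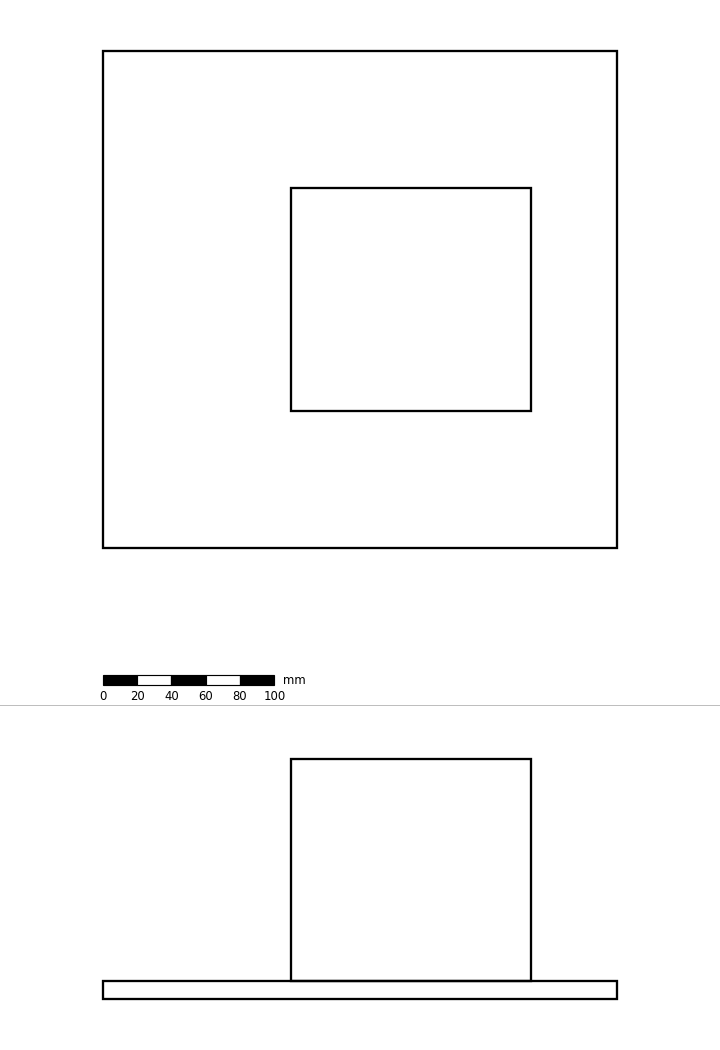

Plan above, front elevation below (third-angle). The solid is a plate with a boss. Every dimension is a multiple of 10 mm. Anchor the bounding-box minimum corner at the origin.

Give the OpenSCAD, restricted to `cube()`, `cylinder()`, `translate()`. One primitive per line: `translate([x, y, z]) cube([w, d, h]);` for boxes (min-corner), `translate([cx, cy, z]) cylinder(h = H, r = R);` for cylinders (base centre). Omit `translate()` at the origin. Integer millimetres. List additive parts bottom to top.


cube([300, 290, 10]);
translate([110, 80, 10]) cube([140, 130, 130]);


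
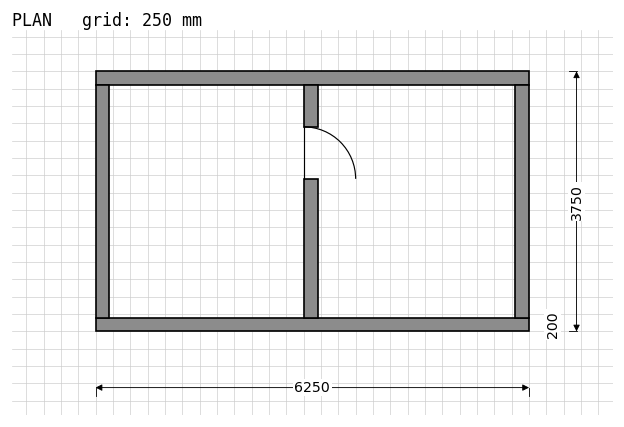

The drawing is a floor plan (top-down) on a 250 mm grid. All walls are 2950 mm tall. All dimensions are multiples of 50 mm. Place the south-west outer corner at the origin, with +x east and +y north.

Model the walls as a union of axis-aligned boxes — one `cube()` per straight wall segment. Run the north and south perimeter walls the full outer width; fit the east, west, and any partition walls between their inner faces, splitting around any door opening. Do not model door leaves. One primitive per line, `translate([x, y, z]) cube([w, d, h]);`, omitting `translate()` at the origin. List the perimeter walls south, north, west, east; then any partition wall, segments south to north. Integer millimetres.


cube([6250, 200, 2950]);
translate([0, 3550, 0]) cube([6250, 200, 2950]);
translate([0, 200, 0]) cube([200, 3350, 2950]);
translate([6050, 200, 0]) cube([200, 3350, 2950]);
translate([3000, 200, 0]) cube([200, 2000, 2950]);
translate([3000, 2950, 0]) cube([200, 600, 2950]);
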